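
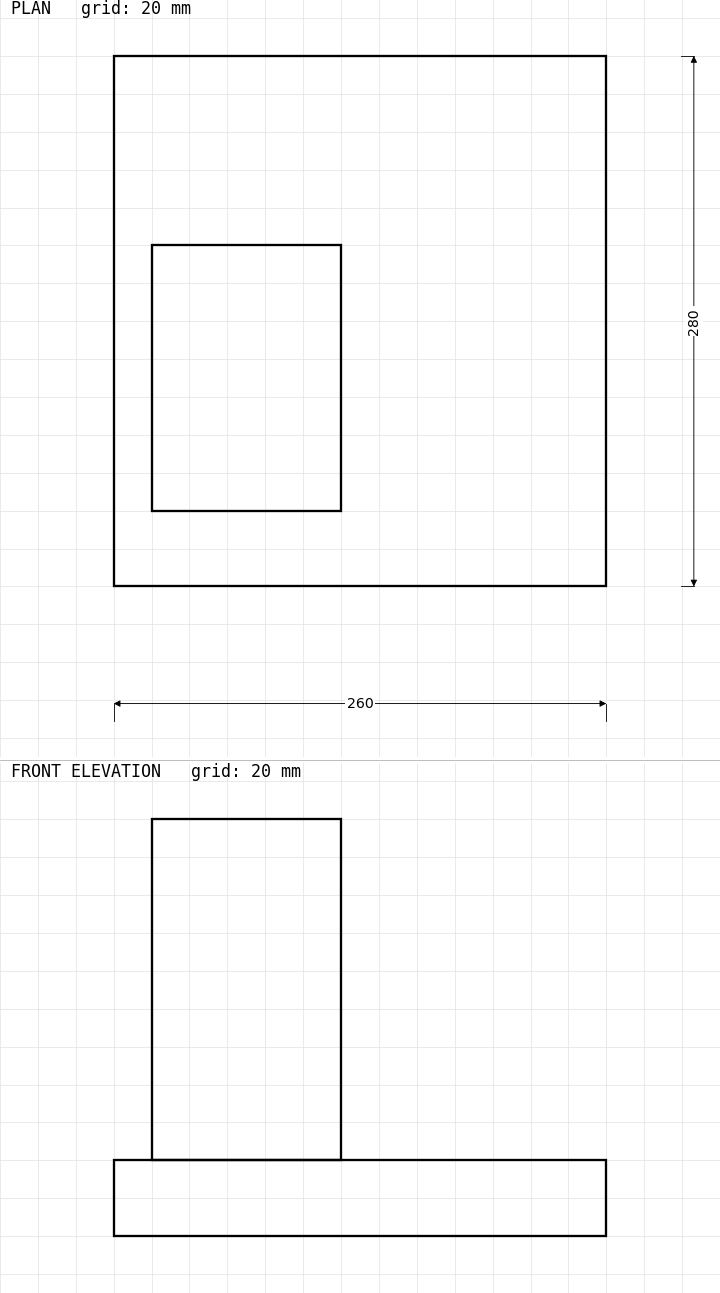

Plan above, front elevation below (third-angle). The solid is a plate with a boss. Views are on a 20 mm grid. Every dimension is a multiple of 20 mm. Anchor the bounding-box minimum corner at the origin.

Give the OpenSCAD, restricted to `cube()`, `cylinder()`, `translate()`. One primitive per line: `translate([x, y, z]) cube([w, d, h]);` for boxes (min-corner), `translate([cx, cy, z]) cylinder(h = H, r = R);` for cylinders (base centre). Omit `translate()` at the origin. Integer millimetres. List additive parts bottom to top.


cube([260, 280, 40]);
translate([20, 40, 40]) cube([100, 140, 180]);


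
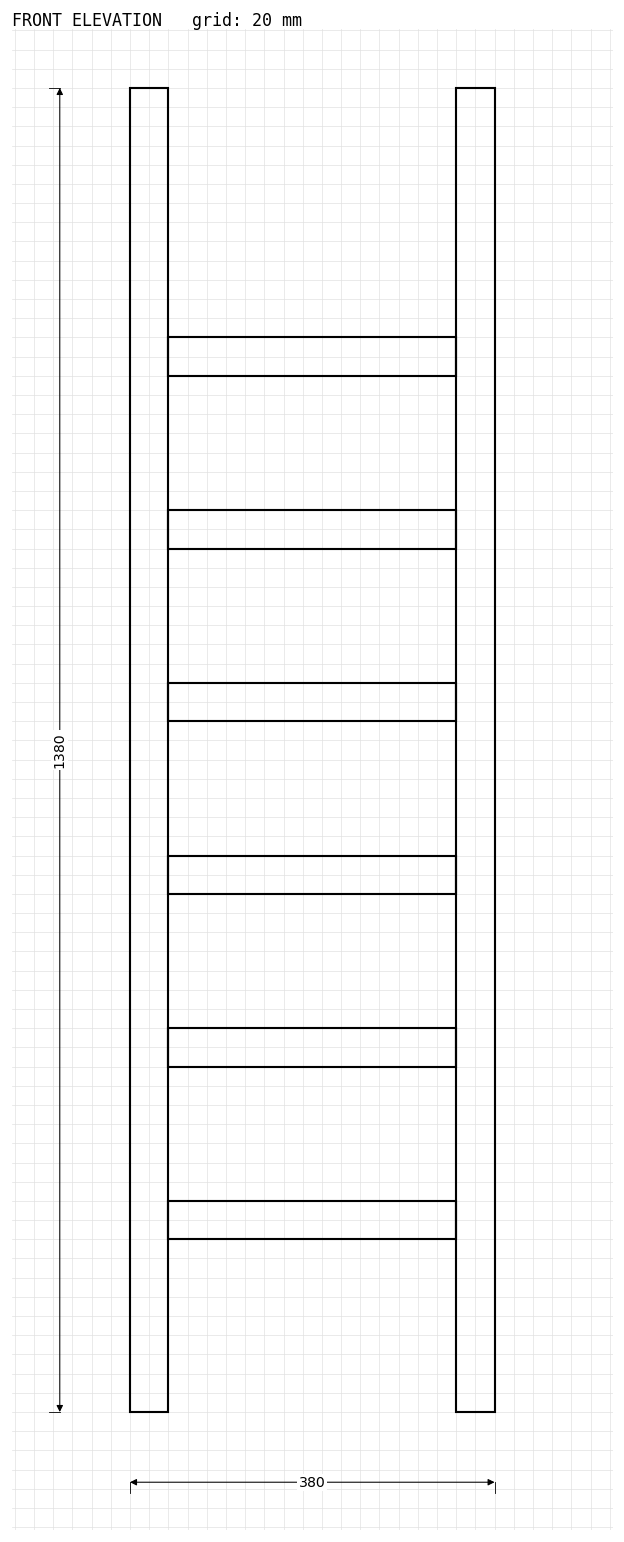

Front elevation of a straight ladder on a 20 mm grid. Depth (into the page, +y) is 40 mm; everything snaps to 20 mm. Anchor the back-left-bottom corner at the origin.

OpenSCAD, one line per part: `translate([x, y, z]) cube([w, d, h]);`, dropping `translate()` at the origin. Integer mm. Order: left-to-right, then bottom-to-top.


cube([40, 40, 1380]);
translate([40, 0, 180]) cube([300, 40, 40]);
translate([40, 0, 360]) cube([300, 40, 40]);
translate([40, 0, 540]) cube([300, 40, 40]);
translate([40, 0, 720]) cube([300, 40, 40]);
translate([40, 0, 900]) cube([300, 40, 40]);
translate([40, 0, 1080]) cube([300, 40, 40]);
translate([340, 0, 0]) cube([40, 40, 1380]);


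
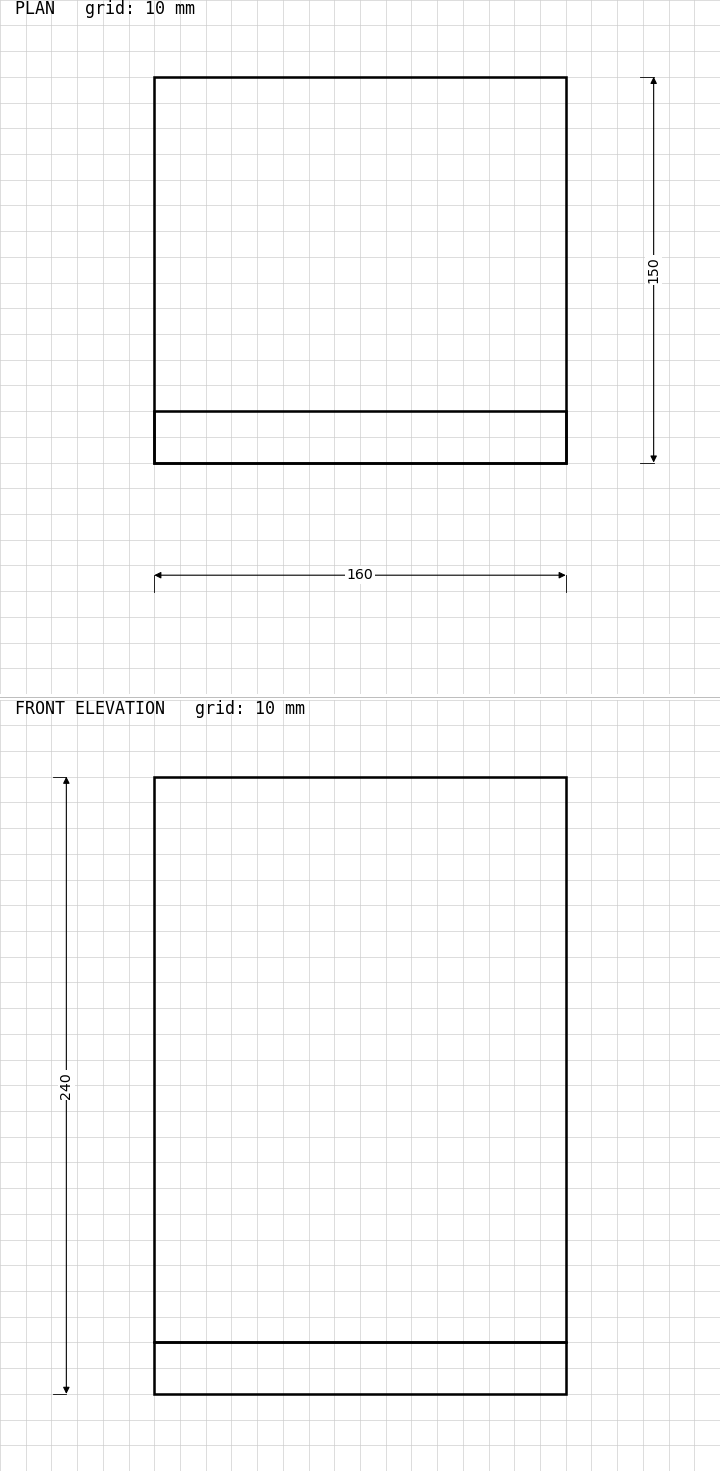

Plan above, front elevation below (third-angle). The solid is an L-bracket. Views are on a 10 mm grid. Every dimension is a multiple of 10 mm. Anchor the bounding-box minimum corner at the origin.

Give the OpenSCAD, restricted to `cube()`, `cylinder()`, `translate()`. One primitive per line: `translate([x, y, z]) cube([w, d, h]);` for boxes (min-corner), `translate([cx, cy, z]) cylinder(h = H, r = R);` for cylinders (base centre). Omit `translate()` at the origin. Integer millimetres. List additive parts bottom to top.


cube([160, 150, 20]);
translate([0, 0, 20]) cube([160, 20, 220]);


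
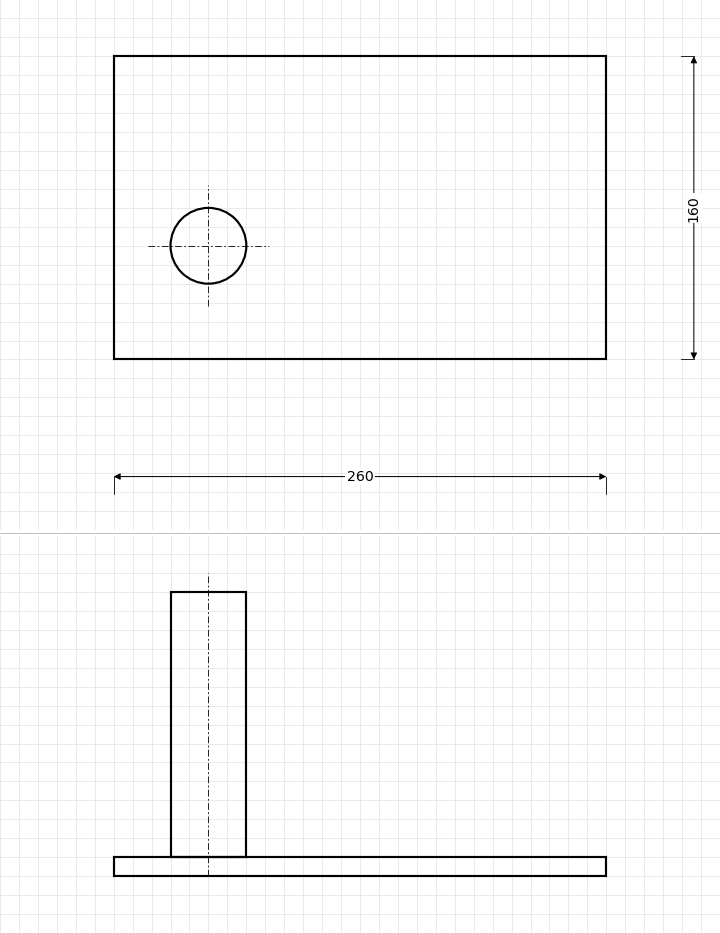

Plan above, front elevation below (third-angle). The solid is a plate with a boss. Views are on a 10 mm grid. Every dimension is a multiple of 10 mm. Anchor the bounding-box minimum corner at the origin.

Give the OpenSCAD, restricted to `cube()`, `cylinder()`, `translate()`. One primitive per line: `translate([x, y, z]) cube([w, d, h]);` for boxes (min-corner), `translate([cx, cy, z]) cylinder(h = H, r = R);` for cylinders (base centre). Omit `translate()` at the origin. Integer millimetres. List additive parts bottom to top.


cube([260, 160, 10]);
translate([50, 60, 10]) cylinder(h = 140, r = 20);


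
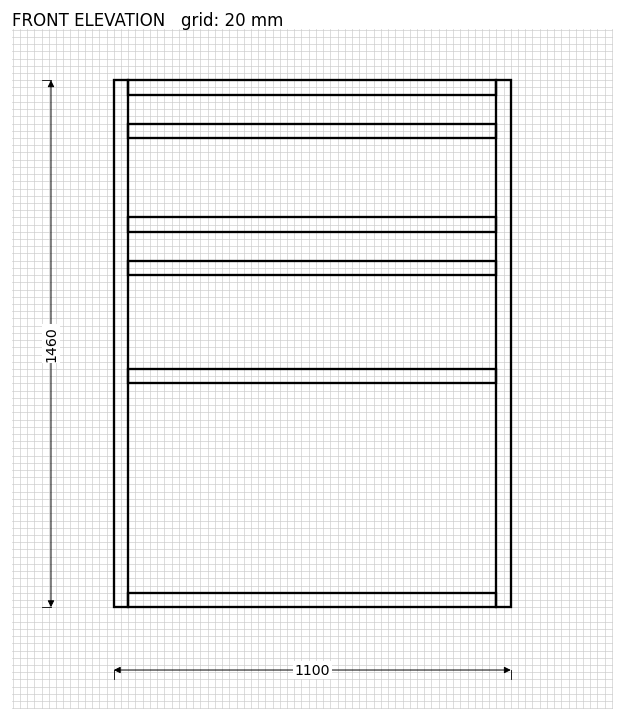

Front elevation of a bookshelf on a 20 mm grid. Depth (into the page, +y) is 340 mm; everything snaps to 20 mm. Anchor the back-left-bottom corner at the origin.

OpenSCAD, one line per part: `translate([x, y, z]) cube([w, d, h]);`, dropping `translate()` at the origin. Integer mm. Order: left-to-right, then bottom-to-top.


cube([40, 340, 1460]);
translate([40, 0, 0]) cube([1020, 340, 40]);
translate([40, 0, 620]) cube([1020, 340, 40]);
translate([40, 0, 920]) cube([1020, 340, 40]);
translate([40, 0, 1040]) cube([1020, 340, 40]);
translate([40, 0, 1300]) cube([1020, 340, 40]);
translate([40, 0, 1420]) cube([1020, 340, 40]);
translate([1060, 0, 0]) cube([40, 340, 1460]);


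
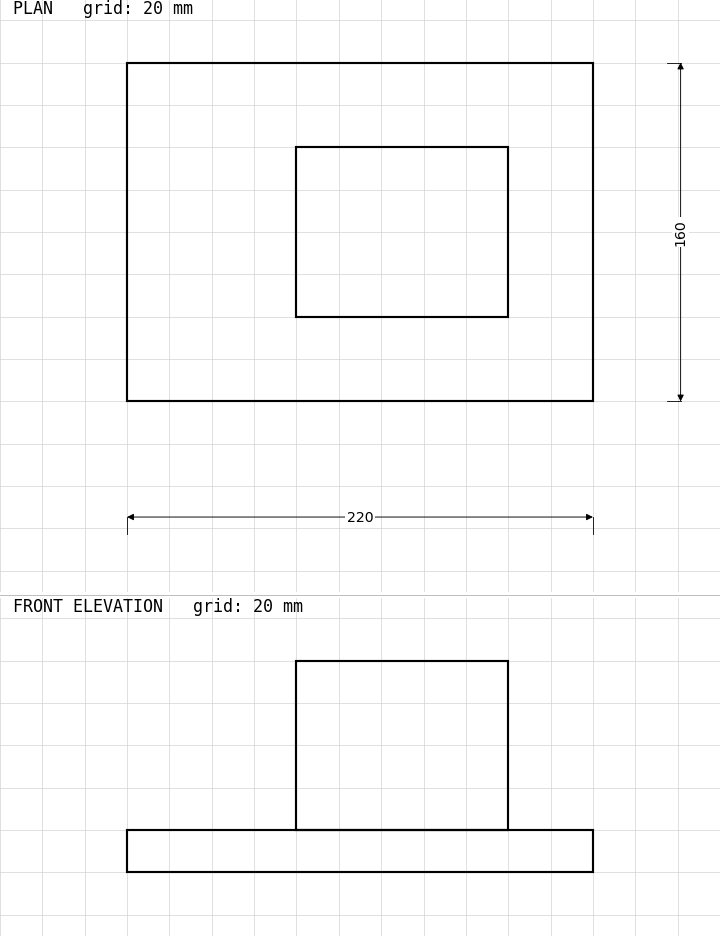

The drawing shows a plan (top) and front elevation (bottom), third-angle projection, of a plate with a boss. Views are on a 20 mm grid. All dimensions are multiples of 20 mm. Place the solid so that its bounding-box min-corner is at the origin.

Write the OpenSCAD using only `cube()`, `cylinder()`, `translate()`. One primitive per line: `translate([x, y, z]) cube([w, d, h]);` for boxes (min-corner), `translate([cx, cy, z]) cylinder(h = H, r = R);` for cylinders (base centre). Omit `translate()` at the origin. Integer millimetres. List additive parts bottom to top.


cube([220, 160, 20]);
translate([80, 40, 20]) cube([100, 80, 80]);


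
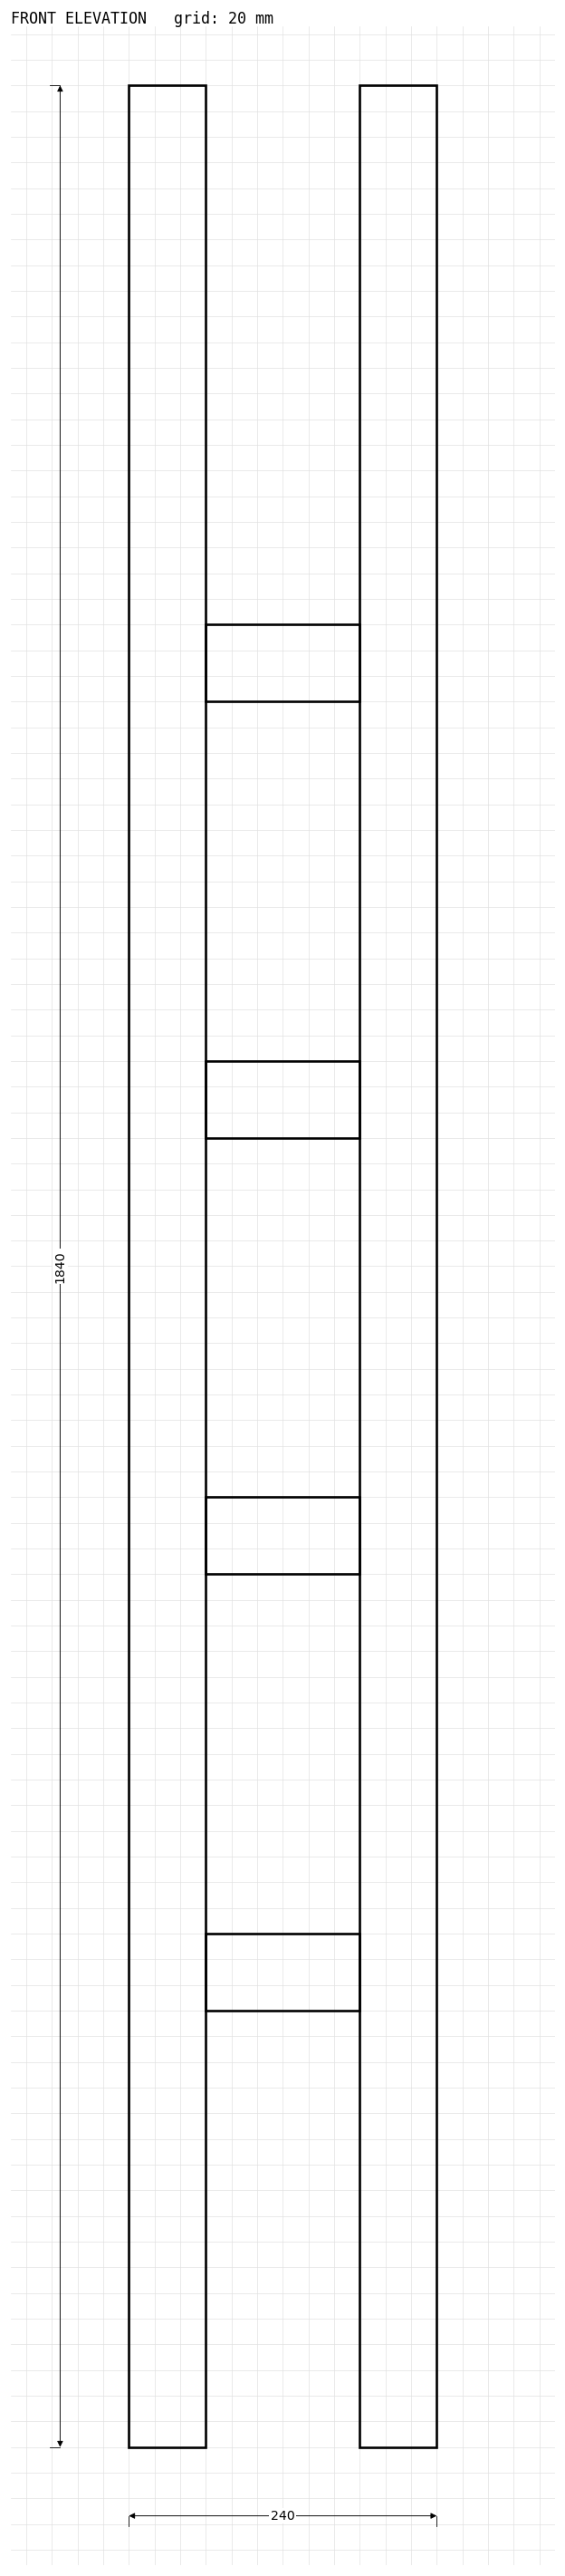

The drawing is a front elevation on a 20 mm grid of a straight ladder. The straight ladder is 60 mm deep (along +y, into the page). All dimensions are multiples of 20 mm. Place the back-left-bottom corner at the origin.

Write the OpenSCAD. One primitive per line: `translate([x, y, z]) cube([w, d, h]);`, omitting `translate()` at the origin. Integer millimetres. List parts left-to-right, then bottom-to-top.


cube([60, 60, 1840]);
translate([60, 0, 340]) cube([120, 60, 60]);
translate([60, 0, 680]) cube([120, 60, 60]);
translate([60, 0, 1020]) cube([120, 60, 60]);
translate([60, 0, 1360]) cube([120, 60, 60]);
translate([180, 0, 0]) cube([60, 60, 1840]);


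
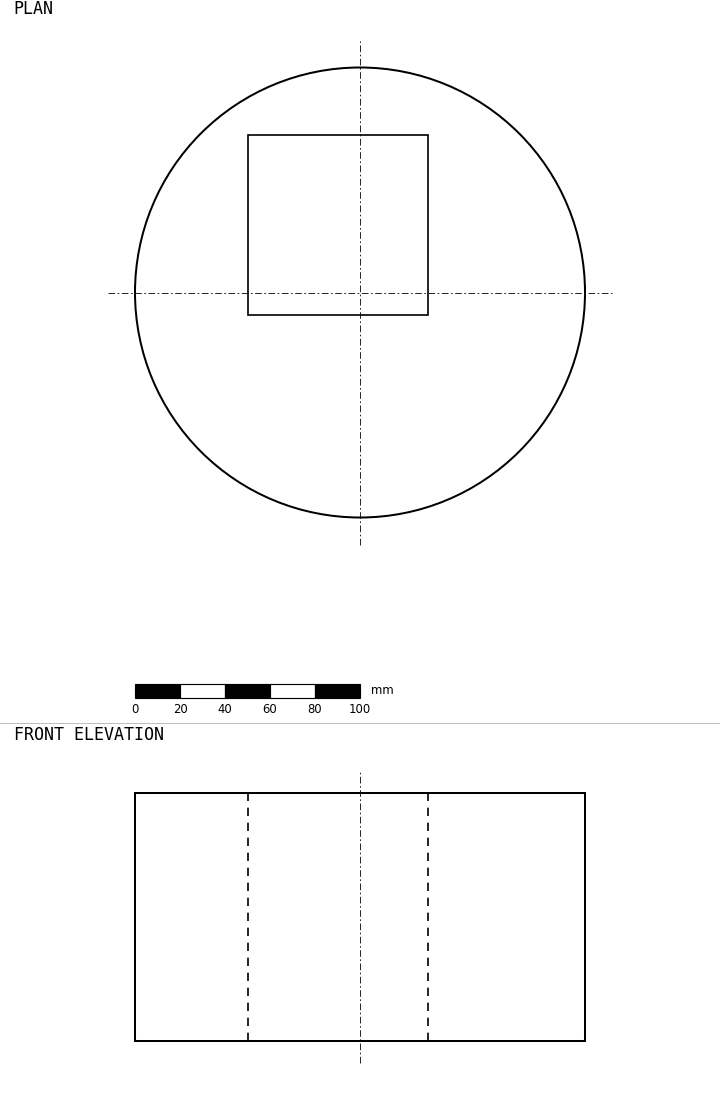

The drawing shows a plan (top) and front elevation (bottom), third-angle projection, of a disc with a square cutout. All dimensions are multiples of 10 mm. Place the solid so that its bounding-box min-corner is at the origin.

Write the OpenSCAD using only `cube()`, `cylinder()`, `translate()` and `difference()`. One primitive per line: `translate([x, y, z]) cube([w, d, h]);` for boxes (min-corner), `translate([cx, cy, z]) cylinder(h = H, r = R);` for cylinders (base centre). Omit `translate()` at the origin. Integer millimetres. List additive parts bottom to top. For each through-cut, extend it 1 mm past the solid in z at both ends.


difference() {
  translate([100, 100, 0]) cylinder(h = 110, r = 100);
  translate([50, 90, -1]) cube([80, 80, 112]);
}


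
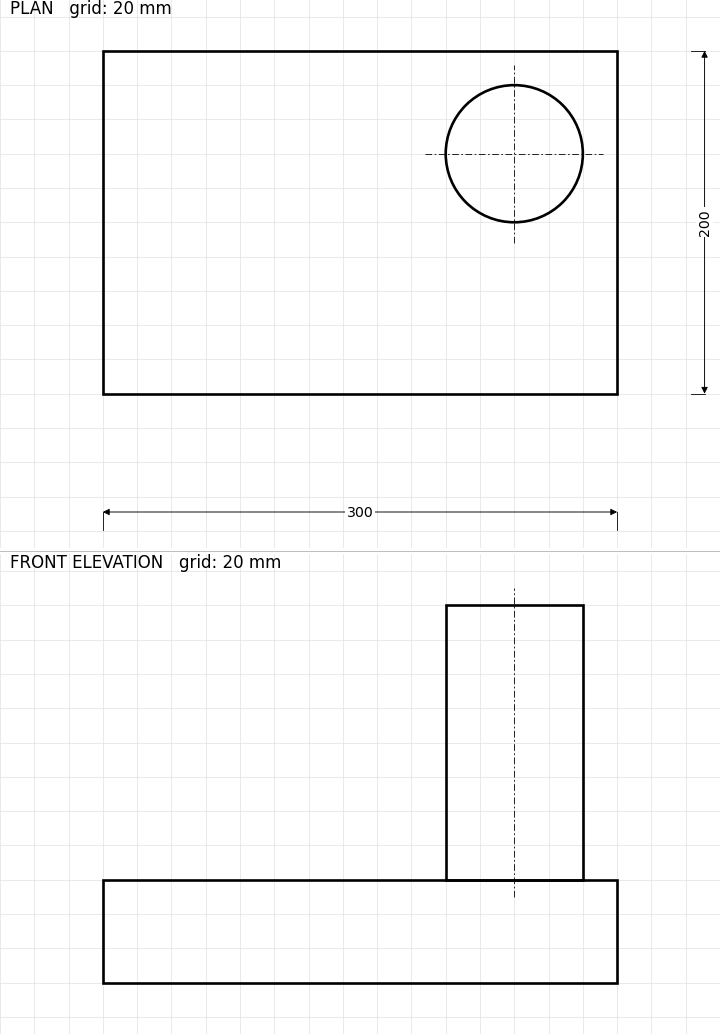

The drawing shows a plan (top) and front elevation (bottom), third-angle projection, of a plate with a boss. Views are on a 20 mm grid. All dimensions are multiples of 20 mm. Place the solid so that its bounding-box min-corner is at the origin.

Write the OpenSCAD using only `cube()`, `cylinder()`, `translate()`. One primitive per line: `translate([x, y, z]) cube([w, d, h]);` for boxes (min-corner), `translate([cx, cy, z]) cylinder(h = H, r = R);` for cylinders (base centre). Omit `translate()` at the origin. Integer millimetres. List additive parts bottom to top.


cube([300, 200, 60]);
translate([240, 140, 60]) cylinder(h = 160, r = 40);


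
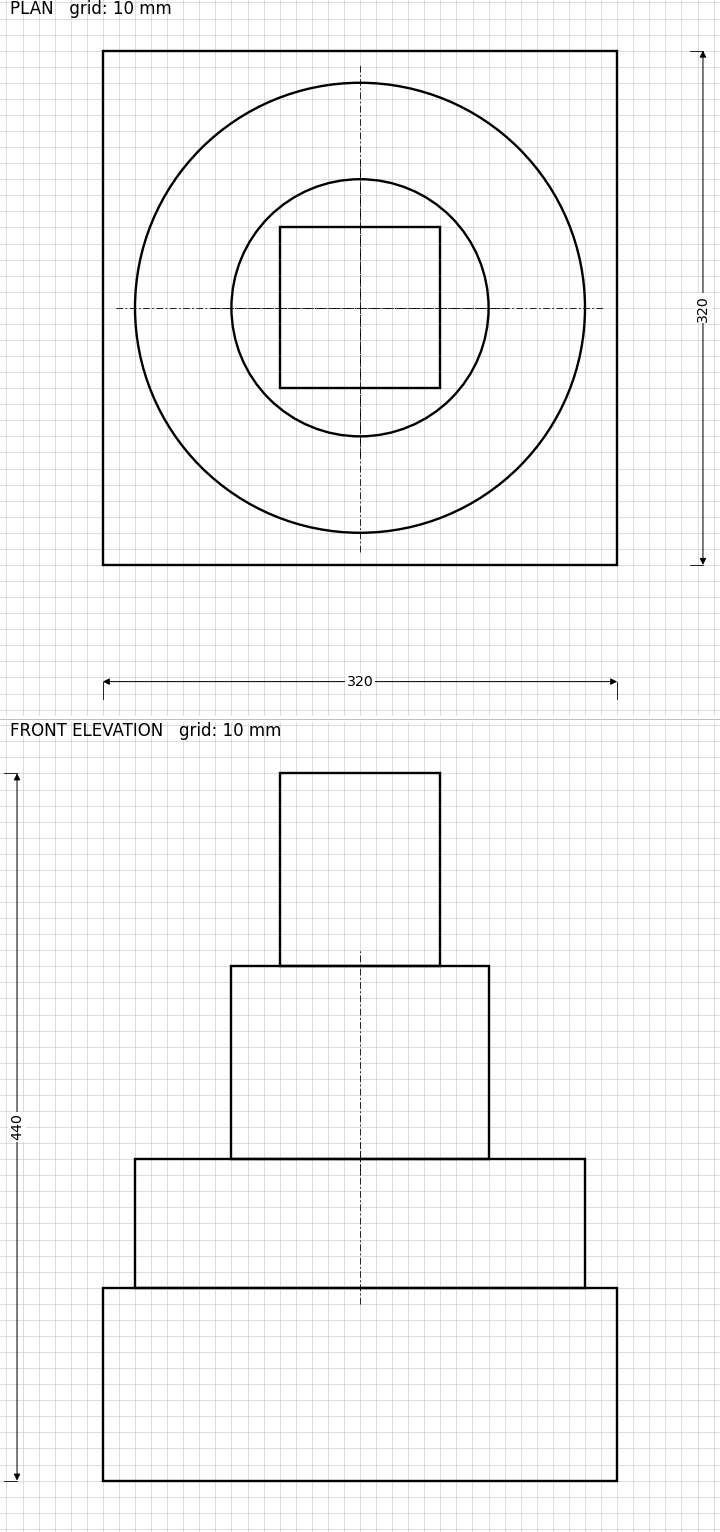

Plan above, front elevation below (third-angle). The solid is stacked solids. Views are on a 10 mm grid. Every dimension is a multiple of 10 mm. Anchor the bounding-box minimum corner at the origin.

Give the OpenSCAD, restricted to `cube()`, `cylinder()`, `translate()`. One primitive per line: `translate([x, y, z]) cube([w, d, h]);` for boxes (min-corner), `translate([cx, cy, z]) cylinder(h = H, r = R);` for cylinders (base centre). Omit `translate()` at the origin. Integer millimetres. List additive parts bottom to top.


cube([320, 320, 120]);
translate([160, 160, 120]) cylinder(h = 80, r = 140);
translate([160, 160, 200]) cylinder(h = 120, r = 80);
translate([110, 110, 320]) cube([100, 100, 120]);


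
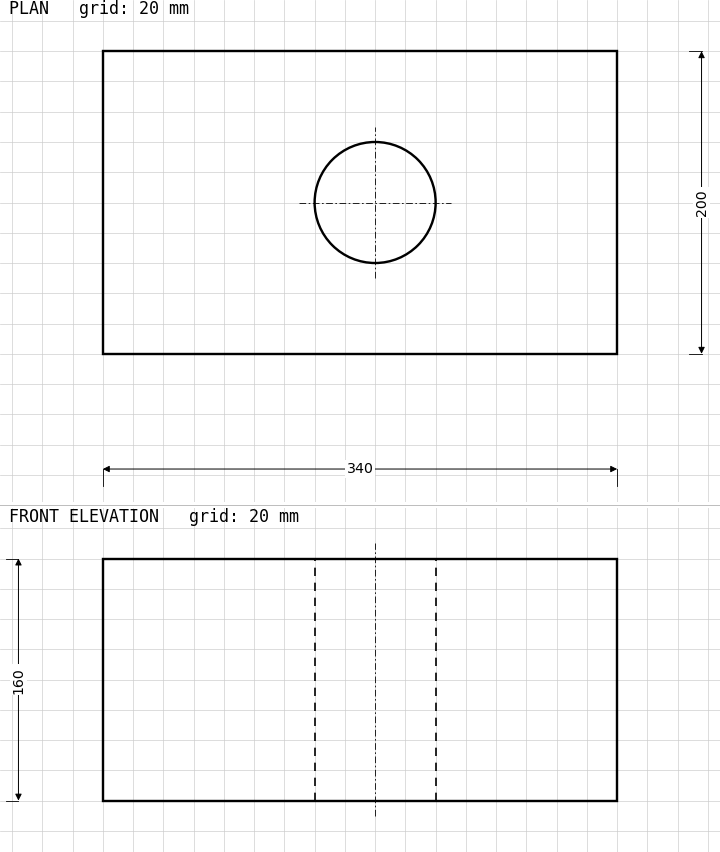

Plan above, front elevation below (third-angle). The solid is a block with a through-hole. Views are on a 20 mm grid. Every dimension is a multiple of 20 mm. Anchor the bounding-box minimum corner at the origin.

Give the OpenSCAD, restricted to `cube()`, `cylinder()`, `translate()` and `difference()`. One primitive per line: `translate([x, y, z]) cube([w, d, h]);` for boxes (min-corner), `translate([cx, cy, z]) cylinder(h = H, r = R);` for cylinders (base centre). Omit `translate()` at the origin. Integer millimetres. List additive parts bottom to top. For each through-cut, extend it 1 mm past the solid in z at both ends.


difference() {
  cube([340, 200, 160]);
  translate([180, 100, -1]) cylinder(h = 162, r = 40);
}


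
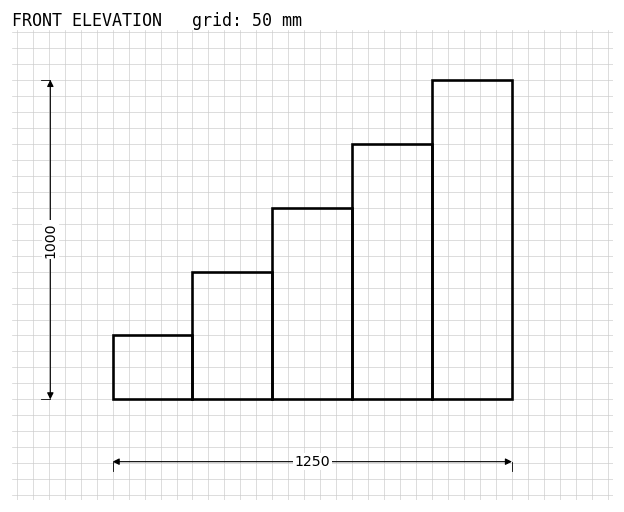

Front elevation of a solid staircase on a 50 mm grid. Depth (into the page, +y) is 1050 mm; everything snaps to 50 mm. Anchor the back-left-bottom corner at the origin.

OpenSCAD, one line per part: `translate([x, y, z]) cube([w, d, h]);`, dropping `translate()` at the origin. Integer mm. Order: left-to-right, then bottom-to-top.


cube([250, 1050, 200]);
translate([250, 0, 0]) cube([250, 1050, 400]);
translate([500, 0, 0]) cube([250, 1050, 600]);
translate([750, 0, 0]) cube([250, 1050, 800]);
translate([1000, 0, 0]) cube([250, 1050, 1000]);


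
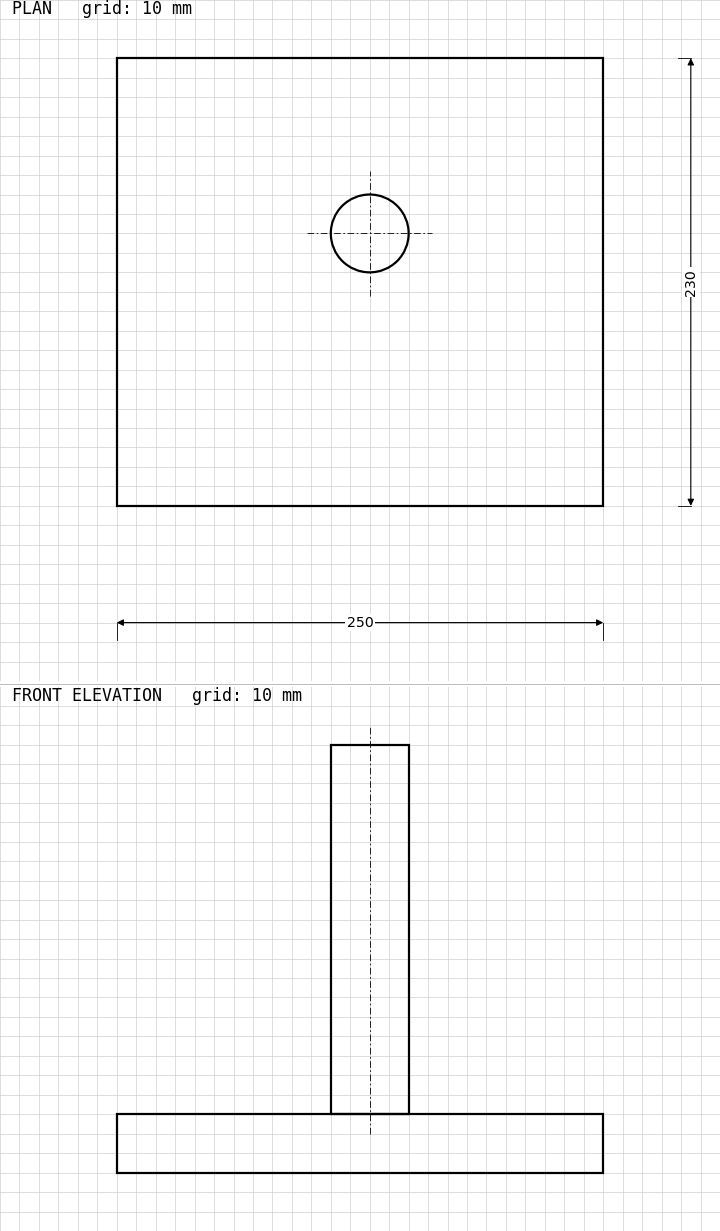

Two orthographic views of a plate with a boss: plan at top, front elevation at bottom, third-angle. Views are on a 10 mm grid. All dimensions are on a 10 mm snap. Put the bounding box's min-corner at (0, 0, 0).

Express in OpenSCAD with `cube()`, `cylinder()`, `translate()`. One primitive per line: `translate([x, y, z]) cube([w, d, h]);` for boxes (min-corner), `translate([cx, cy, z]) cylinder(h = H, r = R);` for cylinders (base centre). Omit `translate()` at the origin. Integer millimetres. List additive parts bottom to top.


cube([250, 230, 30]);
translate([130, 140, 30]) cylinder(h = 190, r = 20);


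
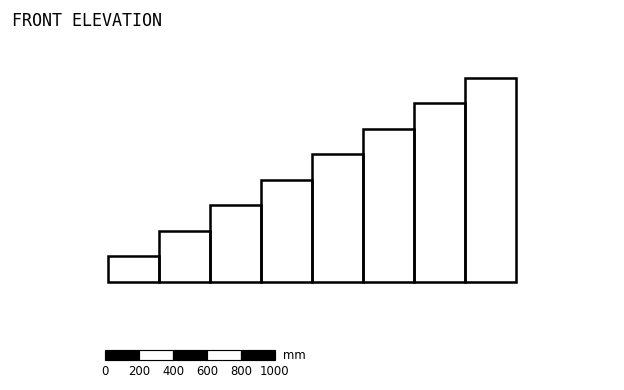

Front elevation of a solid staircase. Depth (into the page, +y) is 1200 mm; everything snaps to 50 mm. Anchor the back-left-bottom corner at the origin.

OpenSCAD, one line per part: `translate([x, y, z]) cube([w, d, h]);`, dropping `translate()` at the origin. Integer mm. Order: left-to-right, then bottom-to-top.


cube([300, 1200, 150]);
translate([300, 0, 0]) cube([300, 1200, 300]);
translate([600, 0, 0]) cube([300, 1200, 450]);
translate([900, 0, 0]) cube([300, 1200, 600]);
translate([1200, 0, 0]) cube([300, 1200, 750]);
translate([1500, 0, 0]) cube([300, 1200, 900]);
translate([1800, 0, 0]) cube([300, 1200, 1050]);
translate([2100, 0, 0]) cube([300, 1200, 1200]);


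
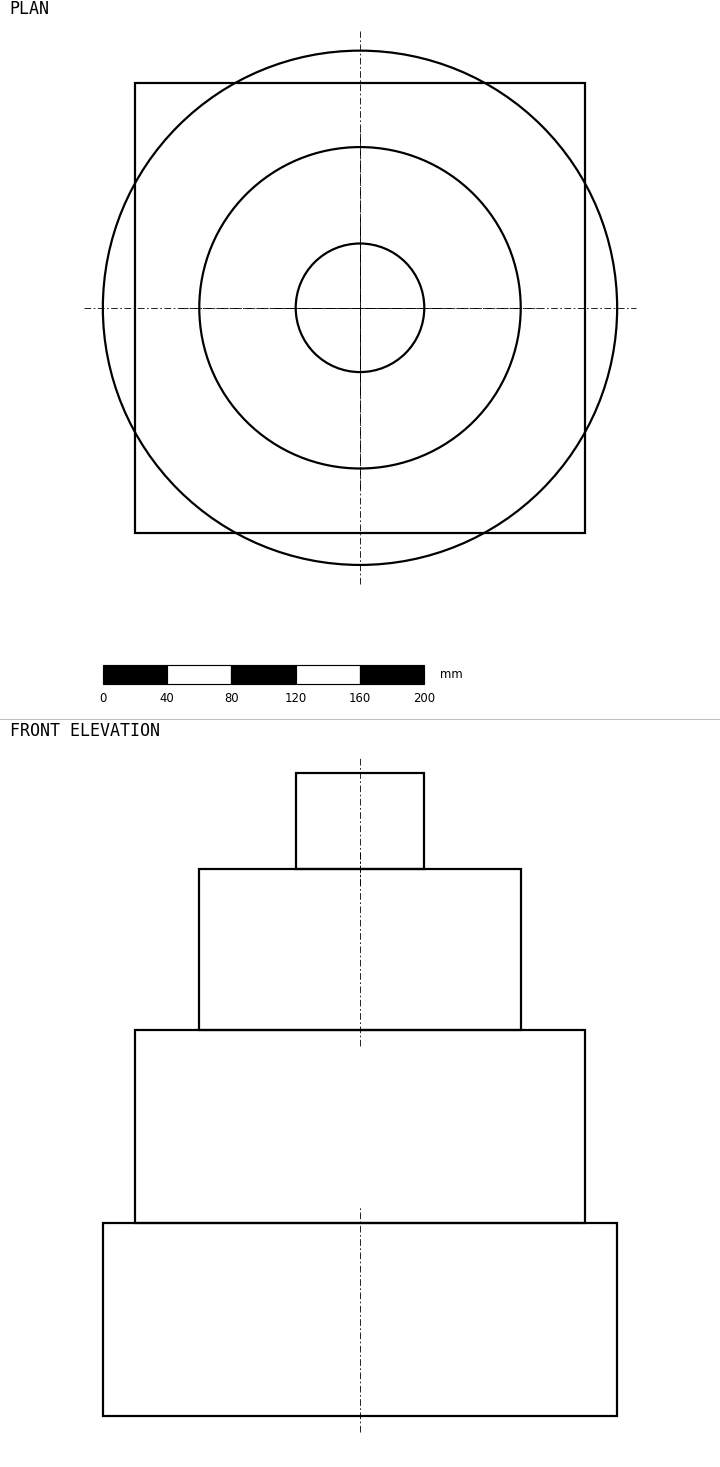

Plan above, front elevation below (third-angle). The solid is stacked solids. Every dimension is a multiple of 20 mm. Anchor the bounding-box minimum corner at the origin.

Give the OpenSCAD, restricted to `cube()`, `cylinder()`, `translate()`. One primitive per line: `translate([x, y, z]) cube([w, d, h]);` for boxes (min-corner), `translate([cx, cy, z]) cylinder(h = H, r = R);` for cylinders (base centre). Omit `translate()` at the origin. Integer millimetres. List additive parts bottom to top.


translate([160, 160, 0]) cylinder(h = 120, r = 160);
translate([20, 20, 120]) cube([280, 280, 120]);
translate([160, 160, 240]) cylinder(h = 100, r = 100);
translate([160, 160, 340]) cylinder(h = 60, r = 40);


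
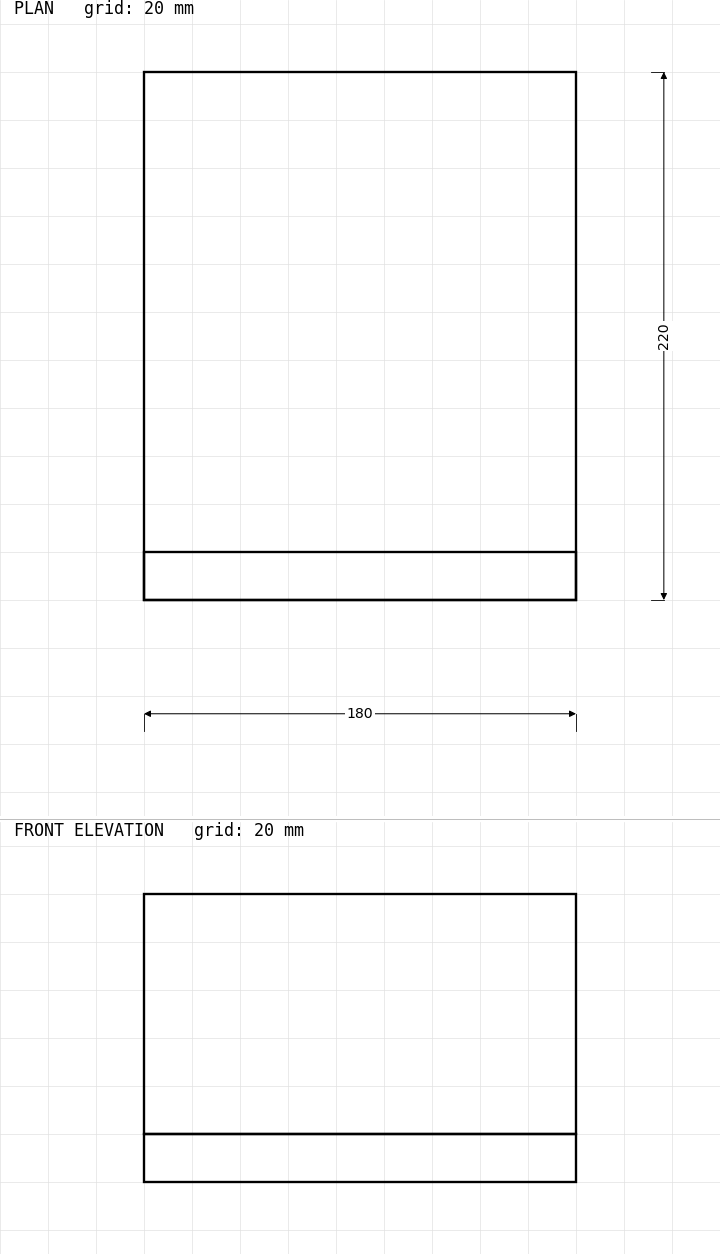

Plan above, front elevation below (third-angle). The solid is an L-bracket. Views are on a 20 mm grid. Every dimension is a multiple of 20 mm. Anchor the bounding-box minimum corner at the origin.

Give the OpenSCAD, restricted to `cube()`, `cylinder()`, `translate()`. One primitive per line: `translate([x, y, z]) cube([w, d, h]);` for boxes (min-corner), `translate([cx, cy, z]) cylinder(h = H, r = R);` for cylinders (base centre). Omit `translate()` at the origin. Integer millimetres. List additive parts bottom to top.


cube([180, 220, 20]);
translate([0, 0, 20]) cube([180, 20, 100]);


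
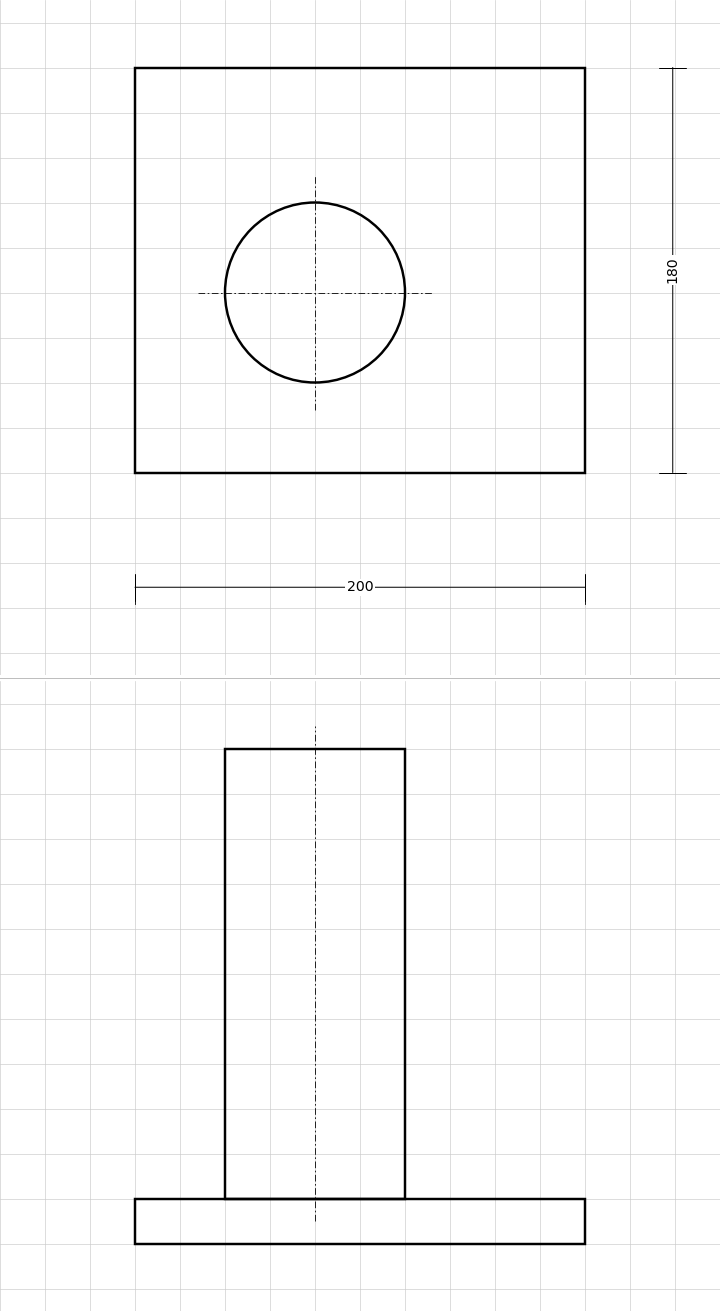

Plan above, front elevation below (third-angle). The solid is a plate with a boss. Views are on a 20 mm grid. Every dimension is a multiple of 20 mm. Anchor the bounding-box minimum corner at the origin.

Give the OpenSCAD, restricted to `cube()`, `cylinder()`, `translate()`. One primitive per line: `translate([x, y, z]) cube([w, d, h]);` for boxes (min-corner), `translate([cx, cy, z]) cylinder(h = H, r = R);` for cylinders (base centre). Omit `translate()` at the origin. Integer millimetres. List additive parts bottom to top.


cube([200, 180, 20]);
translate([80, 80, 20]) cylinder(h = 200, r = 40);


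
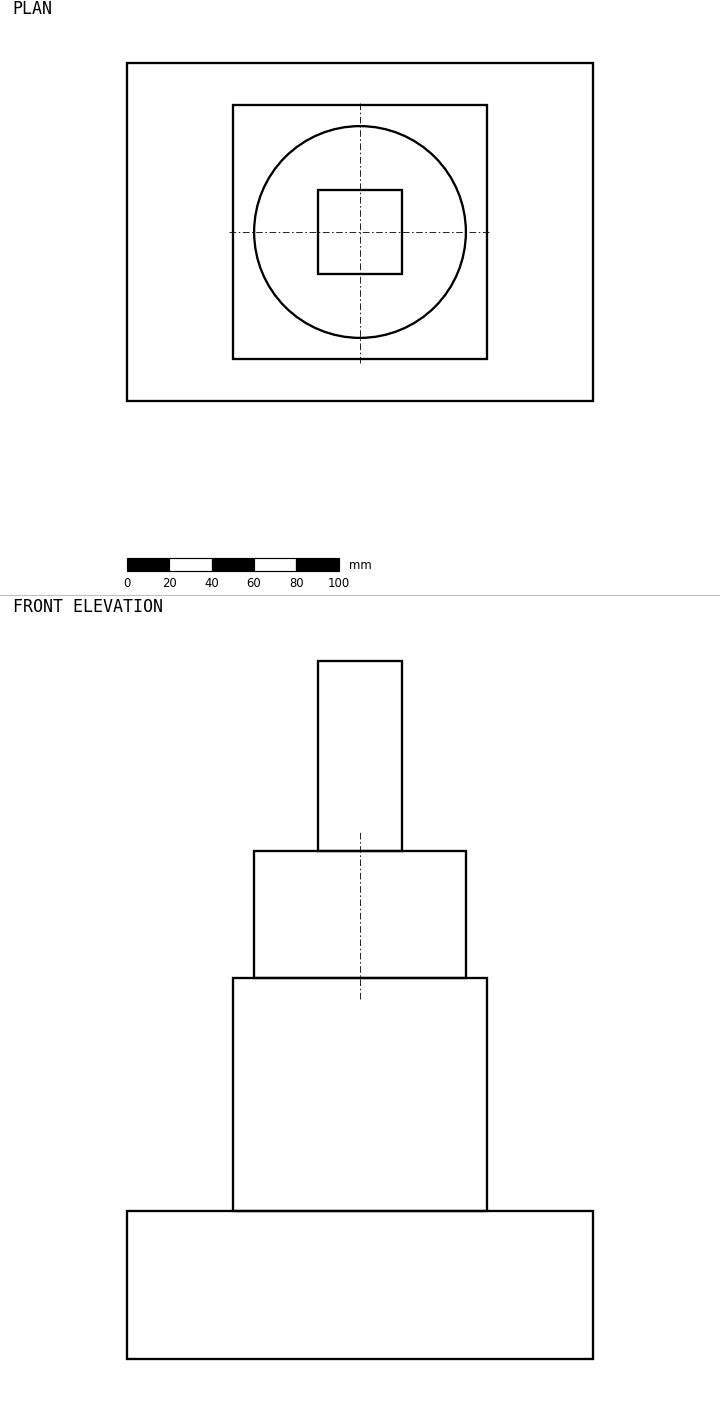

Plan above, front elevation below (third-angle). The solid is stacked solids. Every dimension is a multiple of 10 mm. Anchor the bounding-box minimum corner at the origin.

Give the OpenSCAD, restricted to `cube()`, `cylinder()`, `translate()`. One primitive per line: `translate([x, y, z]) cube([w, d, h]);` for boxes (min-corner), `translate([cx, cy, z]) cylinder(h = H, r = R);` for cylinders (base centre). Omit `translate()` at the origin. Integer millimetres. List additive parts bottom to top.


cube([220, 160, 70]);
translate([50, 20, 70]) cube([120, 120, 110]);
translate([110, 80, 180]) cylinder(h = 60, r = 50);
translate([90, 60, 240]) cube([40, 40, 90]);


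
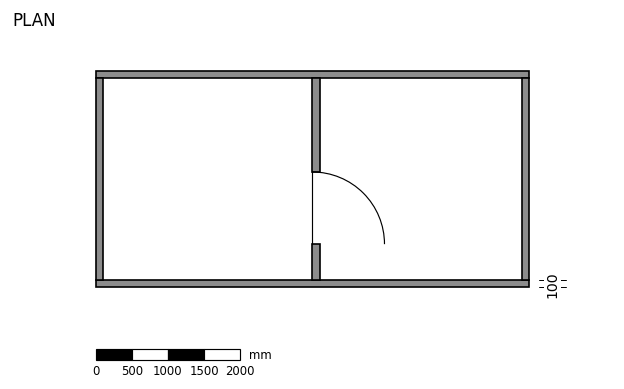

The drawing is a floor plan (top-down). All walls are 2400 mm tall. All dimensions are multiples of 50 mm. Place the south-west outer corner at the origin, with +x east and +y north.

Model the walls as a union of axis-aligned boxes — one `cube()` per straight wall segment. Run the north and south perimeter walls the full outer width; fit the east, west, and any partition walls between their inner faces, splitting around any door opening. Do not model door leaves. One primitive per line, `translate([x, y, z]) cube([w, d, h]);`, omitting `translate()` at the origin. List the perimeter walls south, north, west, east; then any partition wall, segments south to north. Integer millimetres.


cube([6000, 100, 2400]);
translate([0, 2900, 0]) cube([6000, 100, 2400]);
translate([0, 100, 0]) cube([100, 2800, 2400]);
translate([5900, 100, 0]) cube([100, 2800, 2400]);
translate([3000, 100, 0]) cube([100, 500, 2400]);
translate([3000, 1600, 0]) cube([100, 1300, 2400]);


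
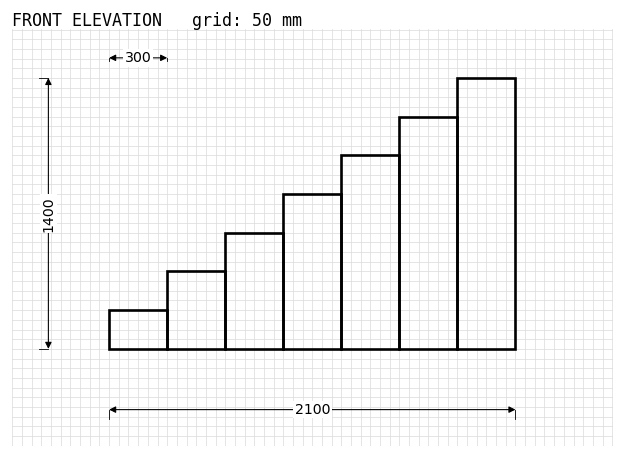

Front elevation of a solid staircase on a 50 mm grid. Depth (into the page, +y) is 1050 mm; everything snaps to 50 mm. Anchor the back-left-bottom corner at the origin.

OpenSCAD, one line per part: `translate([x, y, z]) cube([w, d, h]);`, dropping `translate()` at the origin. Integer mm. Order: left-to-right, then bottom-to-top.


cube([300, 1050, 200]);
translate([300, 0, 0]) cube([300, 1050, 400]);
translate([600, 0, 0]) cube([300, 1050, 600]);
translate([900, 0, 0]) cube([300, 1050, 800]);
translate([1200, 0, 0]) cube([300, 1050, 1000]);
translate([1500, 0, 0]) cube([300, 1050, 1200]);
translate([1800, 0, 0]) cube([300, 1050, 1400]);


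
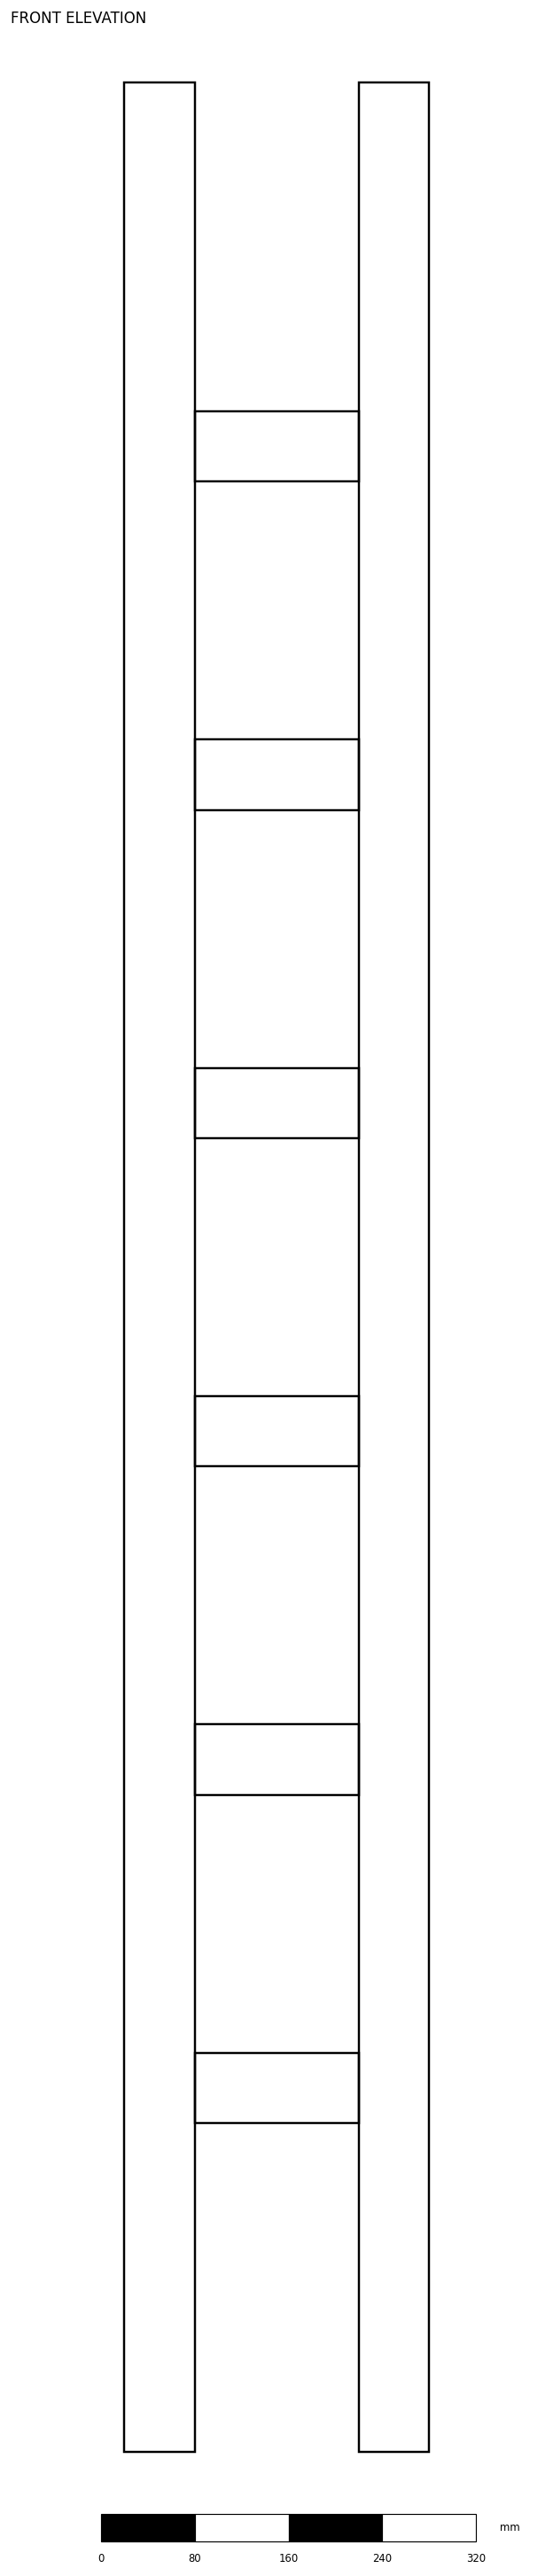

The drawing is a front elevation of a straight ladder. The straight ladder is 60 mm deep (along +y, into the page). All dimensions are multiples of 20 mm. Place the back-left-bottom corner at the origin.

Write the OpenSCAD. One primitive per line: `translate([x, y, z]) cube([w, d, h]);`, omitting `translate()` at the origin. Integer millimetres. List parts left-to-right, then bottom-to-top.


cube([60, 60, 2020]);
translate([60, 0, 280]) cube([140, 60, 60]);
translate([60, 0, 560]) cube([140, 60, 60]);
translate([60, 0, 840]) cube([140, 60, 60]);
translate([60, 0, 1120]) cube([140, 60, 60]);
translate([60, 0, 1400]) cube([140, 60, 60]);
translate([60, 0, 1680]) cube([140, 60, 60]);
translate([200, 0, 0]) cube([60, 60, 2020]);


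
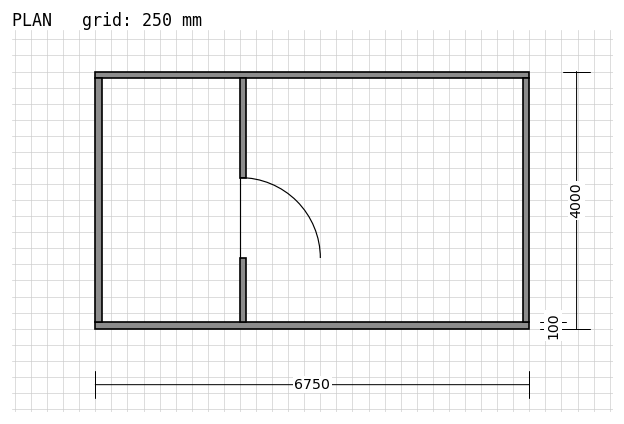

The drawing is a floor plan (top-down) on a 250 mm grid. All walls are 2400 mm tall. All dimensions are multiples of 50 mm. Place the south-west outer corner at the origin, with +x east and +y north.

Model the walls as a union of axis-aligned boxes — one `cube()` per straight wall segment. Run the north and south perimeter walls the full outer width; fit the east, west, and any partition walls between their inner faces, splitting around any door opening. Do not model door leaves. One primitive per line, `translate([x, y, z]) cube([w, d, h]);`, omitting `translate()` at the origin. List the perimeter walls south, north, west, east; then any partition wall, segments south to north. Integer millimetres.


cube([6750, 100, 2400]);
translate([0, 3900, 0]) cube([6750, 100, 2400]);
translate([0, 100, 0]) cube([100, 3800, 2400]);
translate([6650, 100, 0]) cube([100, 3800, 2400]);
translate([2250, 100, 0]) cube([100, 1000, 2400]);
translate([2250, 2350, 0]) cube([100, 1550, 2400]);


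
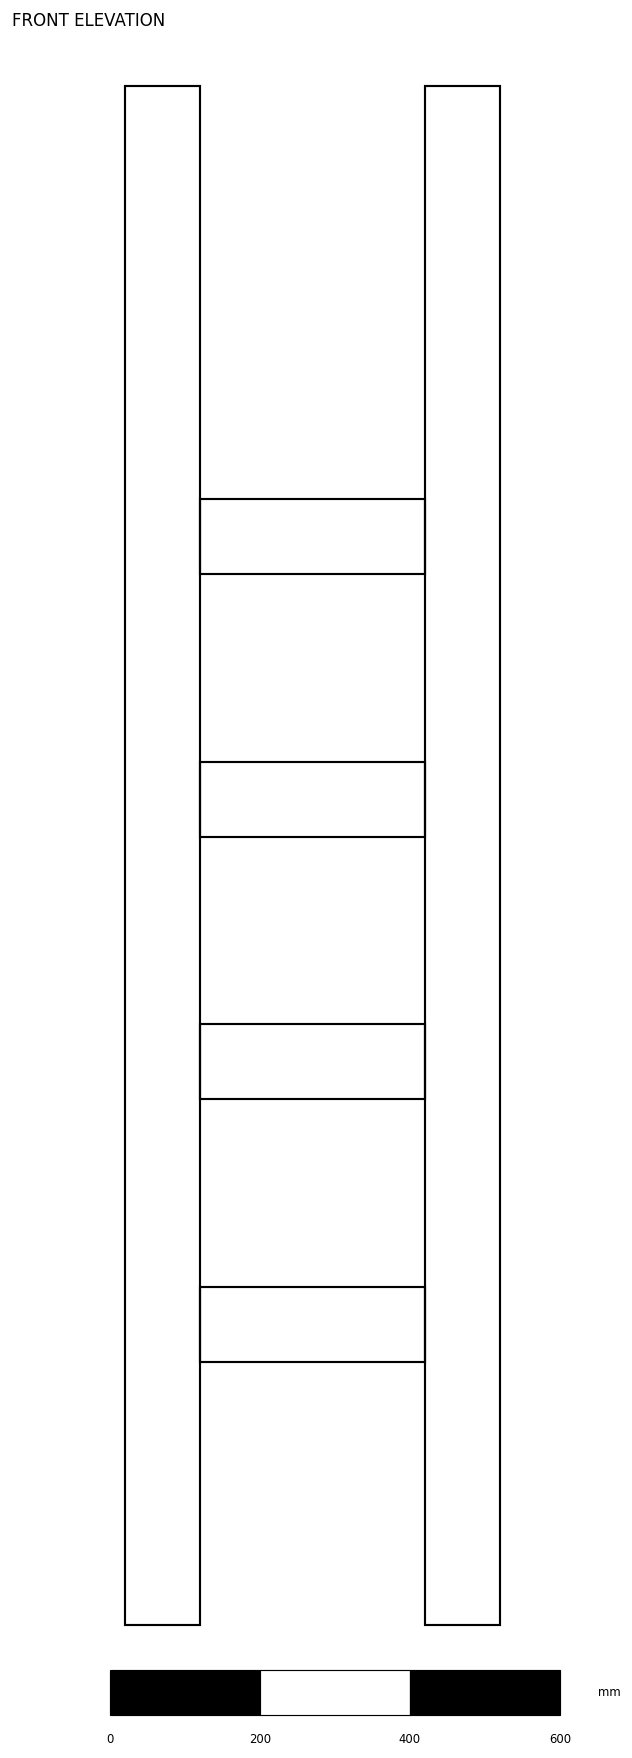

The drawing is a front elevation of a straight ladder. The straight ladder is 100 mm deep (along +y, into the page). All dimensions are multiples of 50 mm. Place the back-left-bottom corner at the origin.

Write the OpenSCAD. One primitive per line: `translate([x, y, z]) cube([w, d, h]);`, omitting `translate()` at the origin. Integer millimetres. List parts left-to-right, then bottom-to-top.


cube([100, 100, 2050]);
translate([100, 0, 350]) cube([300, 100, 100]);
translate([100, 0, 700]) cube([300, 100, 100]);
translate([100, 0, 1050]) cube([300, 100, 100]);
translate([100, 0, 1400]) cube([300, 100, 100]);
translate([400, 0, 0]) cube([100, 100, 2050]);


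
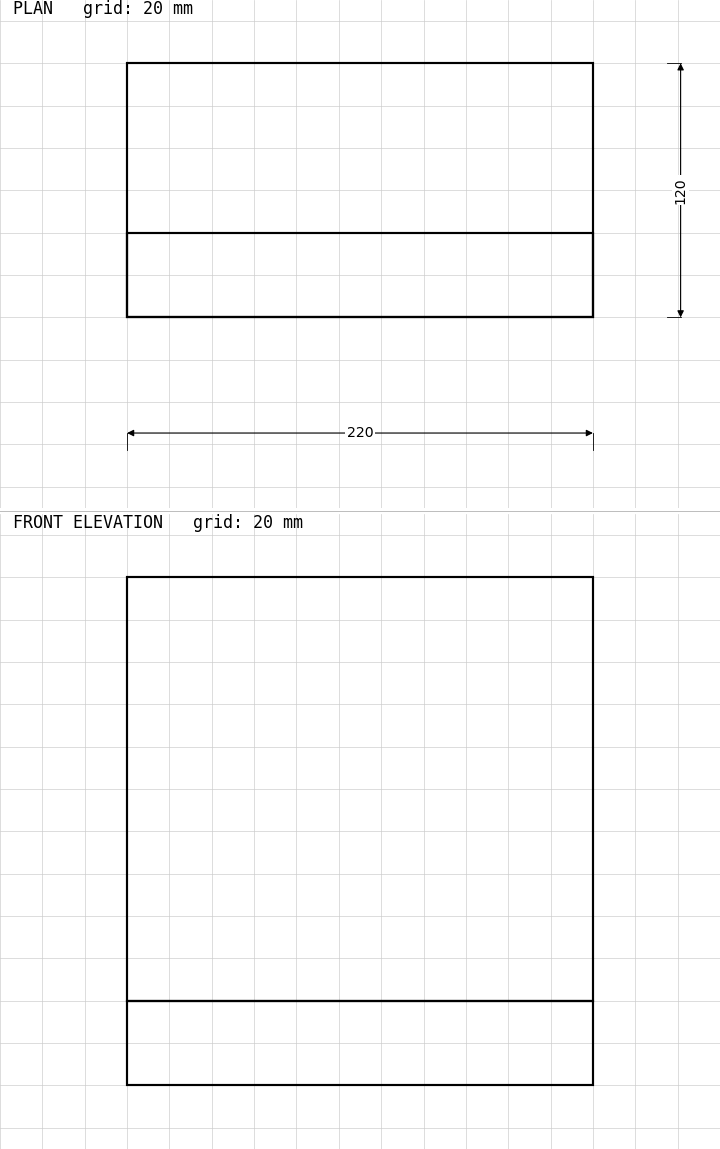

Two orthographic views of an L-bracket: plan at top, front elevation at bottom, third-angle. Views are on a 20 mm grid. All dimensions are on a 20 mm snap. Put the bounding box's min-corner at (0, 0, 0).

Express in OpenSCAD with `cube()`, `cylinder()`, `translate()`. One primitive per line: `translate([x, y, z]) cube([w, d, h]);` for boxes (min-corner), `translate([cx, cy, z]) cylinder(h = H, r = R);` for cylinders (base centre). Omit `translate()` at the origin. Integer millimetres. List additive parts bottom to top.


cube([220, 120, 40]);
translate([0, 0, 40]) cube([220, 40, 200]);


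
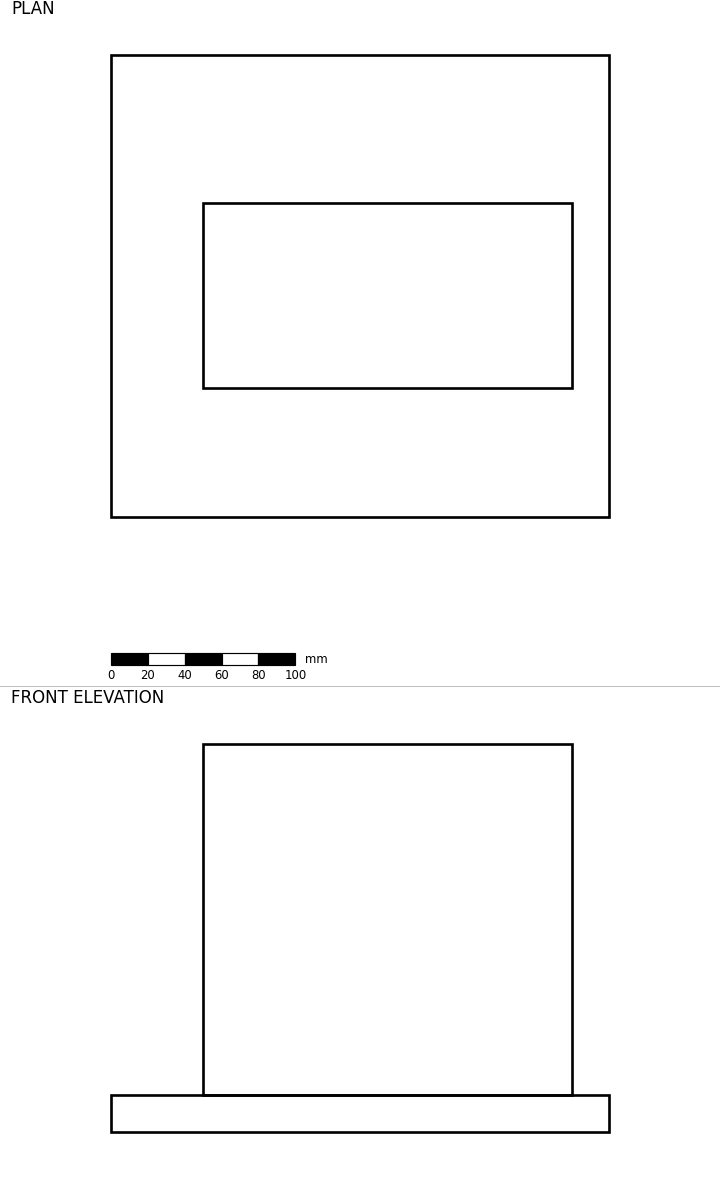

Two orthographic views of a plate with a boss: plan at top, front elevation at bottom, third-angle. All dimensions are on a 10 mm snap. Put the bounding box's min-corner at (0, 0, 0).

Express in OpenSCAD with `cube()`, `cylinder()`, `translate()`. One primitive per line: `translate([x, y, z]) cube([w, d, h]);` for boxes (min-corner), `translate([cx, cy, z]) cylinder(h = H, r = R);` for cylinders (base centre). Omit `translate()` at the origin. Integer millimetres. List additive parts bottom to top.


cube([270, 250, 20]);
translate([50, 70, 20]) cube([200, 100, 190]);


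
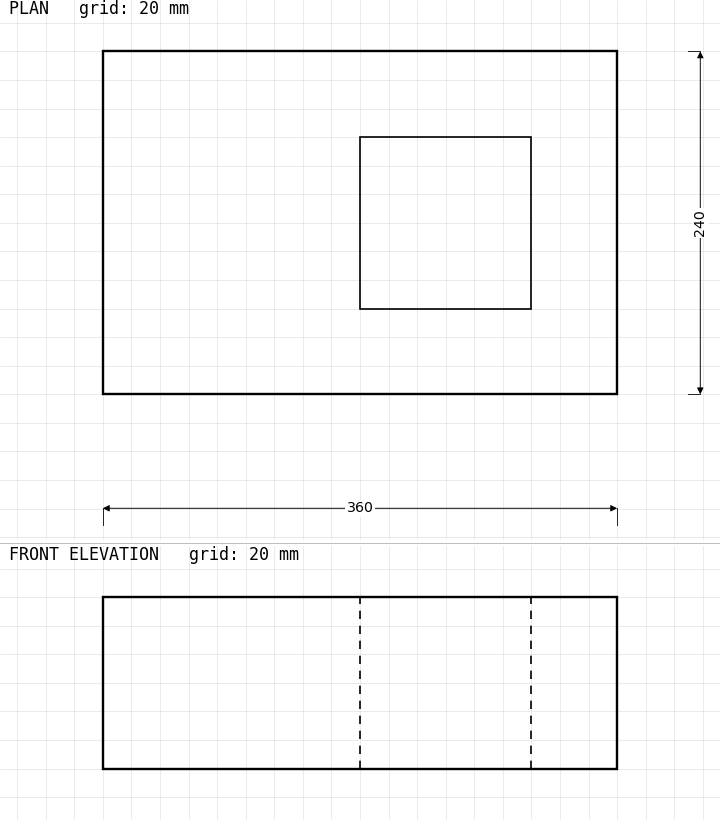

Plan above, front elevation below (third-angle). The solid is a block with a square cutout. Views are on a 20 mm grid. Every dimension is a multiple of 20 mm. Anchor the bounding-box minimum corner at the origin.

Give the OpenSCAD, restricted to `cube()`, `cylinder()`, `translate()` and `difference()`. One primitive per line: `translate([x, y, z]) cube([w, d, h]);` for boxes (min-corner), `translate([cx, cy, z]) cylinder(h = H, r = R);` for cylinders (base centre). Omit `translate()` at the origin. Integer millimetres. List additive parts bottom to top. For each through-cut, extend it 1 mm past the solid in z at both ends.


difference() {
  cube([360, 240, 120]);
  translate([180, 60, -1]) cube([120, 120, 122]);
}


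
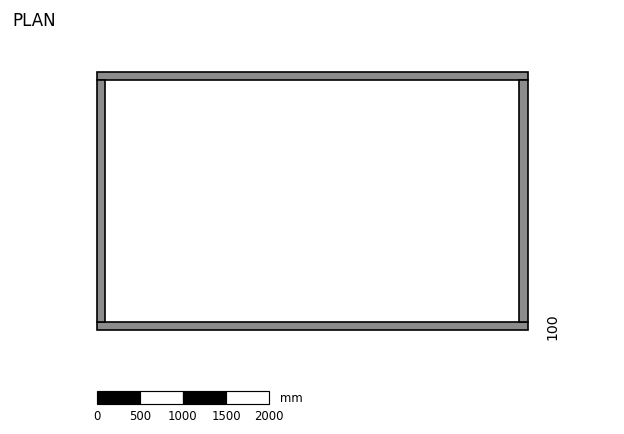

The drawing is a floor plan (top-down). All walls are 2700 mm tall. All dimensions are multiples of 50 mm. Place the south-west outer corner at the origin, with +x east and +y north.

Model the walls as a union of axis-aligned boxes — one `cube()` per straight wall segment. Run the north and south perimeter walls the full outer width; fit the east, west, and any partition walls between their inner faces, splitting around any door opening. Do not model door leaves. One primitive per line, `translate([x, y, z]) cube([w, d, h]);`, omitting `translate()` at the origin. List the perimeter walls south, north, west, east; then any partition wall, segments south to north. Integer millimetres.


cube([5000, 100, 2700]);
translate([0, 2900, 0]) cube([5000, 100, 2700]);
translate([0, 100, 0]) cube([100, 2800, 2700]);
translate([4900, 100, 0]) cube([100, 2800, 2700]);


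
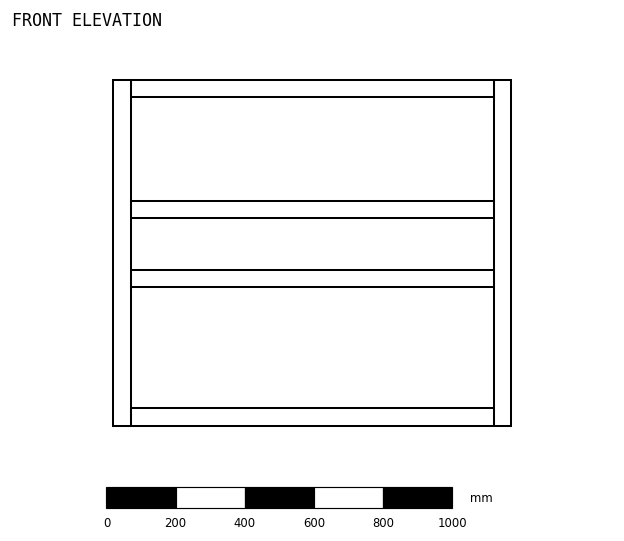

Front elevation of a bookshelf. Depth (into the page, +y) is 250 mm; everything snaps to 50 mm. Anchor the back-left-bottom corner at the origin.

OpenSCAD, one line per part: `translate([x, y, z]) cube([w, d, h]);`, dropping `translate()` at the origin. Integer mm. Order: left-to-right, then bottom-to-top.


cube([50, 250, 1000]);
translate([50, 0, 0]) cube([1050, 250, 50]);
translate([50, 0, 400]) cube([1050, 250, 50]);
translate([50, 0, 600]) cube([1050, 250, 50]);
translate([50, 0, 950]) cube([1050, 250, 50]);
translate([1100, 0, 0]) cube([50, 250, 1000]);


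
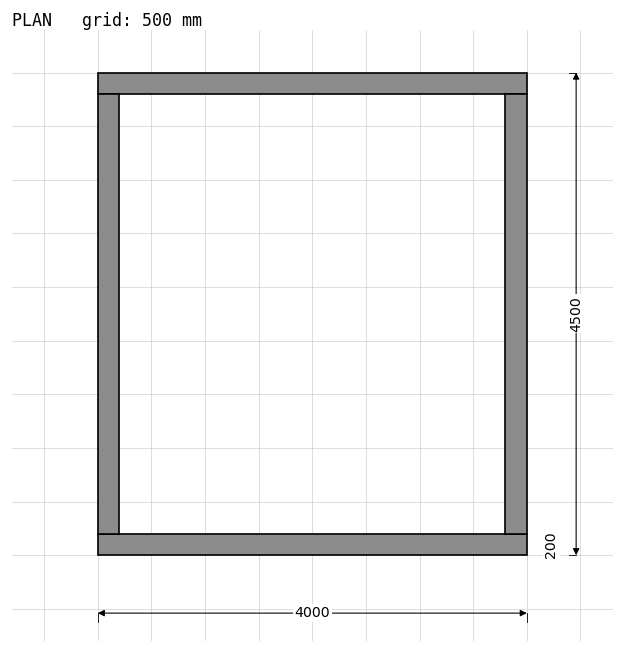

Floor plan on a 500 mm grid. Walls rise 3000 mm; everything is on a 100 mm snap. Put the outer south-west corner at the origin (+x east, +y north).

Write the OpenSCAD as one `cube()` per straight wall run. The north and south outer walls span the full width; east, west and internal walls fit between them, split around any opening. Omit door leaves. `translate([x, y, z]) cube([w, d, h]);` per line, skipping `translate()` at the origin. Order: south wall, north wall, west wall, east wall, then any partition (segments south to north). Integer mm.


cube([4000, 200, 3000]);
translate([0, 4300, 0]) cube([4000, 200, 3000]);
translate([0, 200, 0]) cube([200, 4100, 3000]);
translate([3800, 200, 0]) cube([200, 4100, 3000]);


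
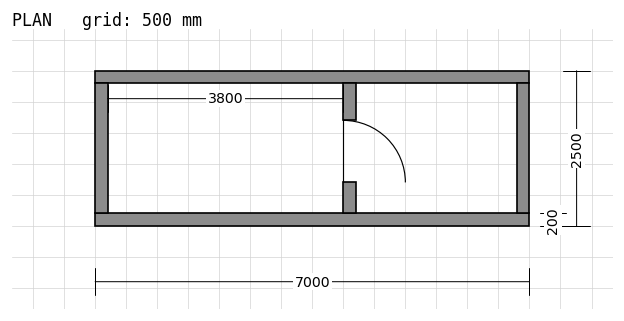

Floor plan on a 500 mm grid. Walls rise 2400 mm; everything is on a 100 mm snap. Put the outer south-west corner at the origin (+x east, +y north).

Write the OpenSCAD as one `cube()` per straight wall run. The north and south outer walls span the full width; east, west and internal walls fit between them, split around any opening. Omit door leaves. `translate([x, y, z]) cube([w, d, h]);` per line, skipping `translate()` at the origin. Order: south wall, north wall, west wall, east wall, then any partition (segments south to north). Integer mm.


cube([7000, 200, 2400]);
translate([0, 2300, 0]) cube([7000, 200, 2400]);
translate([0, 200, 0]) cube([200, 2100, 2400]);
translate([6800, 200, 0]) cube([200, 2100, 2400]);
translate([4000, 200, 0]) cube([200, 500, 2400]);
translate([4000, 1700, 0]) cube([200, 600, 2400]);


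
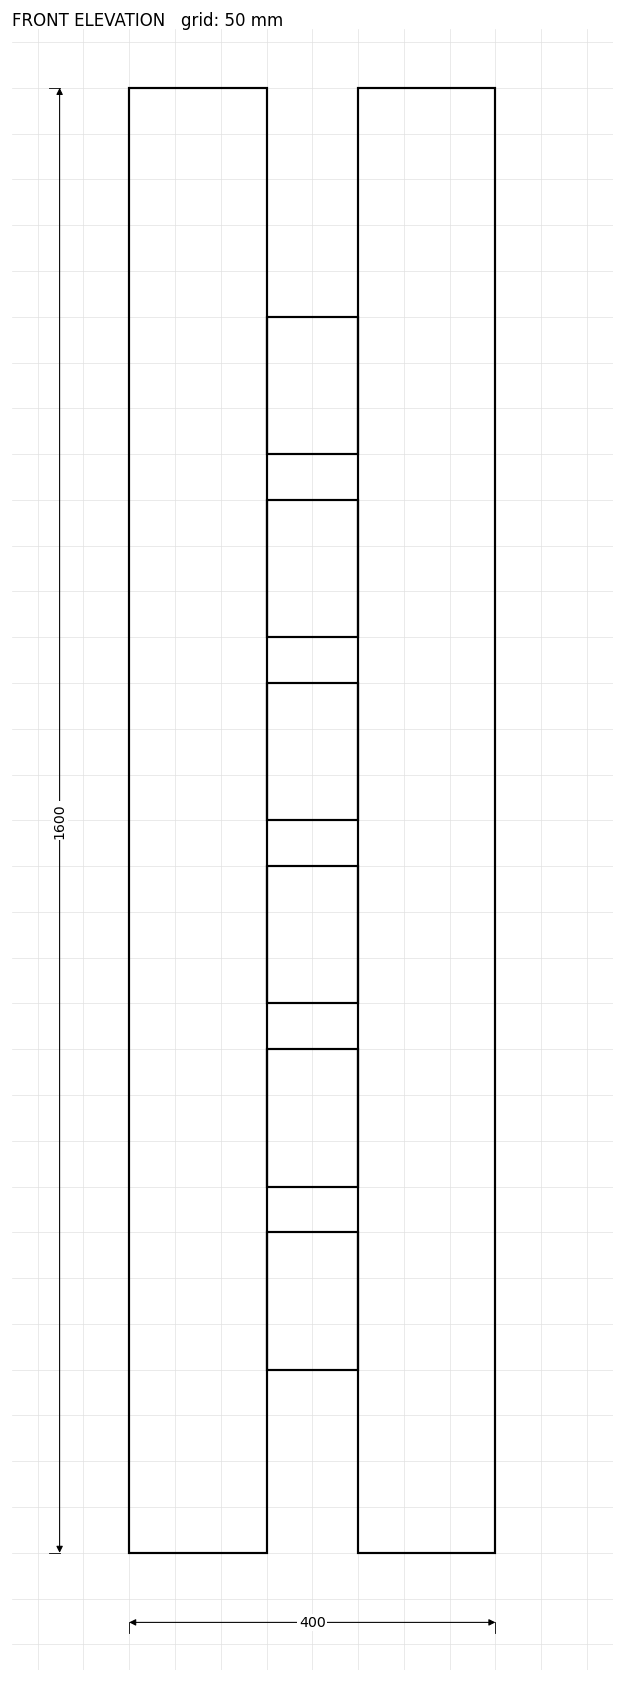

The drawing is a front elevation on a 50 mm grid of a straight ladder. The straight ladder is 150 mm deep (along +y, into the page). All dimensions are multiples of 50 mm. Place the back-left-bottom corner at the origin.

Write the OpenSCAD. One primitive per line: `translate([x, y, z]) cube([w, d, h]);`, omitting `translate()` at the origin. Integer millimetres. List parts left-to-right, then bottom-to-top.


cube([150, 150, 1600]);
translate([150, 0, 200]) cube([100, 150, 150]);
translate([150, 0, 400]) cube([100, 150, 150]);
translate([150, 0, 600]) cube([100, 150, 150]);
translate([150, 0, 800]) cube([100, 150, 150]);
translate([150, 0, 1000]) cube([100, 150, 150]);
translate([150, 0, 1200]) cube([100, 150, 150]);
translate([250, 0, 0]) cube([150, 150, 1600]);


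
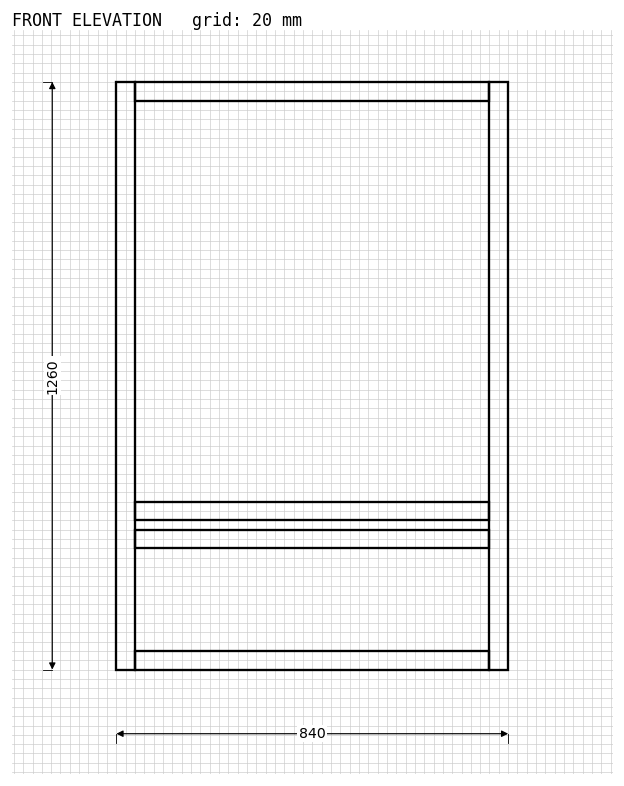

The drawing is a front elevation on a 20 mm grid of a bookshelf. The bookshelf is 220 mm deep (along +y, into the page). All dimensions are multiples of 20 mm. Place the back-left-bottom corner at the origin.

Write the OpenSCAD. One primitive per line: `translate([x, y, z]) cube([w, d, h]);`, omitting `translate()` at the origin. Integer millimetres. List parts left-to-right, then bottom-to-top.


cube([40, 220, 1260]);
translate([40, 0, 0]) cube([760, 220, 40]);
translate([40, 0, 260]) cube([760, 220, 40]);
translate([40, 0, 320]) cube([760, 220, 40]);
translate([40, 0, 1220]) cube([760, 220, 40]);
translate([800, 0, 0]) cube([40, 220, 1260]);
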